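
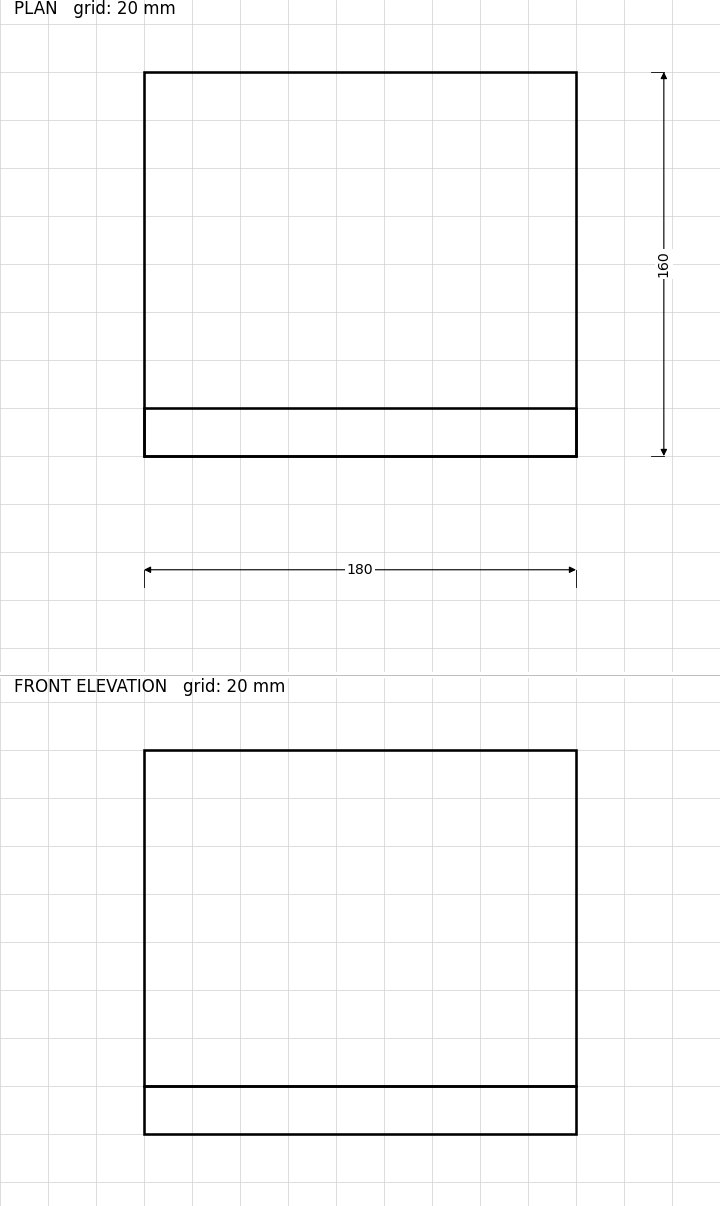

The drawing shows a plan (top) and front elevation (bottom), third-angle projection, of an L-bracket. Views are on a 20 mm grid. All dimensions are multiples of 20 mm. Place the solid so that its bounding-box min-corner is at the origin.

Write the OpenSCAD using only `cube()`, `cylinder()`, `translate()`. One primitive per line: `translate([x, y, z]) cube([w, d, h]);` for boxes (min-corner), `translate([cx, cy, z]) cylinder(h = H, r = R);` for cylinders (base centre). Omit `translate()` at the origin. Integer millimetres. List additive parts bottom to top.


cube([180, 160, 20]);
translate([0, 0, 20]) cube([180, 20, 140]);


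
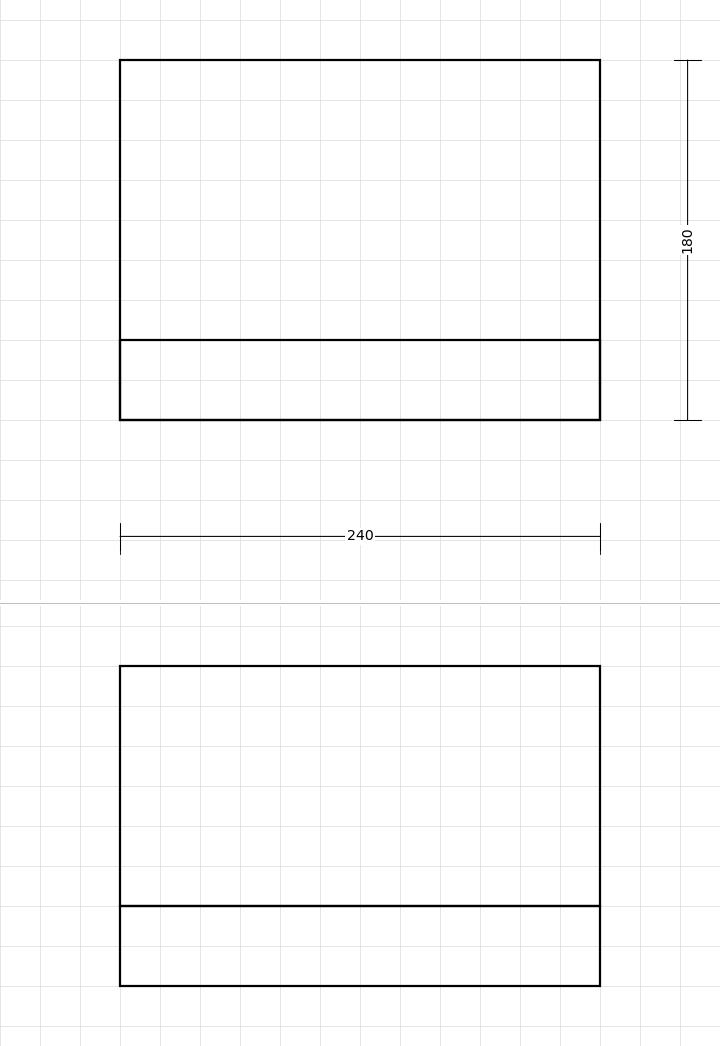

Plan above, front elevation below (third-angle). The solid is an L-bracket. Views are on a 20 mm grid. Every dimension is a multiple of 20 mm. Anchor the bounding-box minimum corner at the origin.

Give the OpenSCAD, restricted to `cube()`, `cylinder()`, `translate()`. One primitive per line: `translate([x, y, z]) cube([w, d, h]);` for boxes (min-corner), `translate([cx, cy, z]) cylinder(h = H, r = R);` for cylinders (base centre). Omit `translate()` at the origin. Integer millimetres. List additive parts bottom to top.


cube([240, 180, 40]);
translate([0, 0, 40]) cube([240, 40, 120]);


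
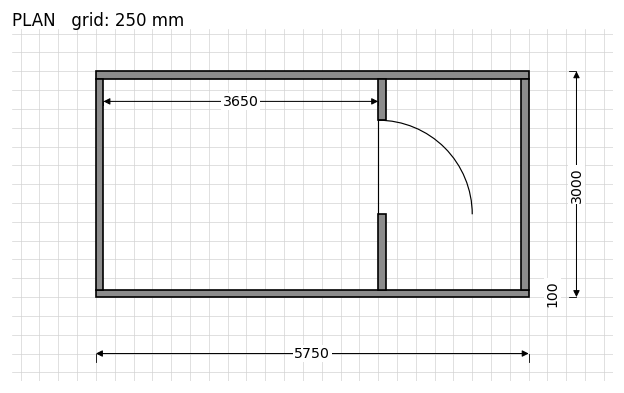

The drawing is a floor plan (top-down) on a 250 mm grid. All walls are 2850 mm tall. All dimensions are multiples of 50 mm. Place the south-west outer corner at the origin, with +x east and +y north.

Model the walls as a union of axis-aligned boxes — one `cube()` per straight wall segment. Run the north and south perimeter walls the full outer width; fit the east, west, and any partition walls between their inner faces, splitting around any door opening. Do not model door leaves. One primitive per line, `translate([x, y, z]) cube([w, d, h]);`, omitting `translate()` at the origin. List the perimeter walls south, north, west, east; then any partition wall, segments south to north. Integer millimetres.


cube([5750, 100, 2850]);
translate([0, 2900, 0]) cube([5750, 100, 2850]);
translate([0, 100, 0]) cube([100, 2800, 2850]);
translate([5650, 100, 0]) cube([100, 2800, 2850]);
translate([3750, 100, 0]) cube([100, 1000, 2850]);
translate([3750, 2350, 0]) cube([100, 550, 2850]);


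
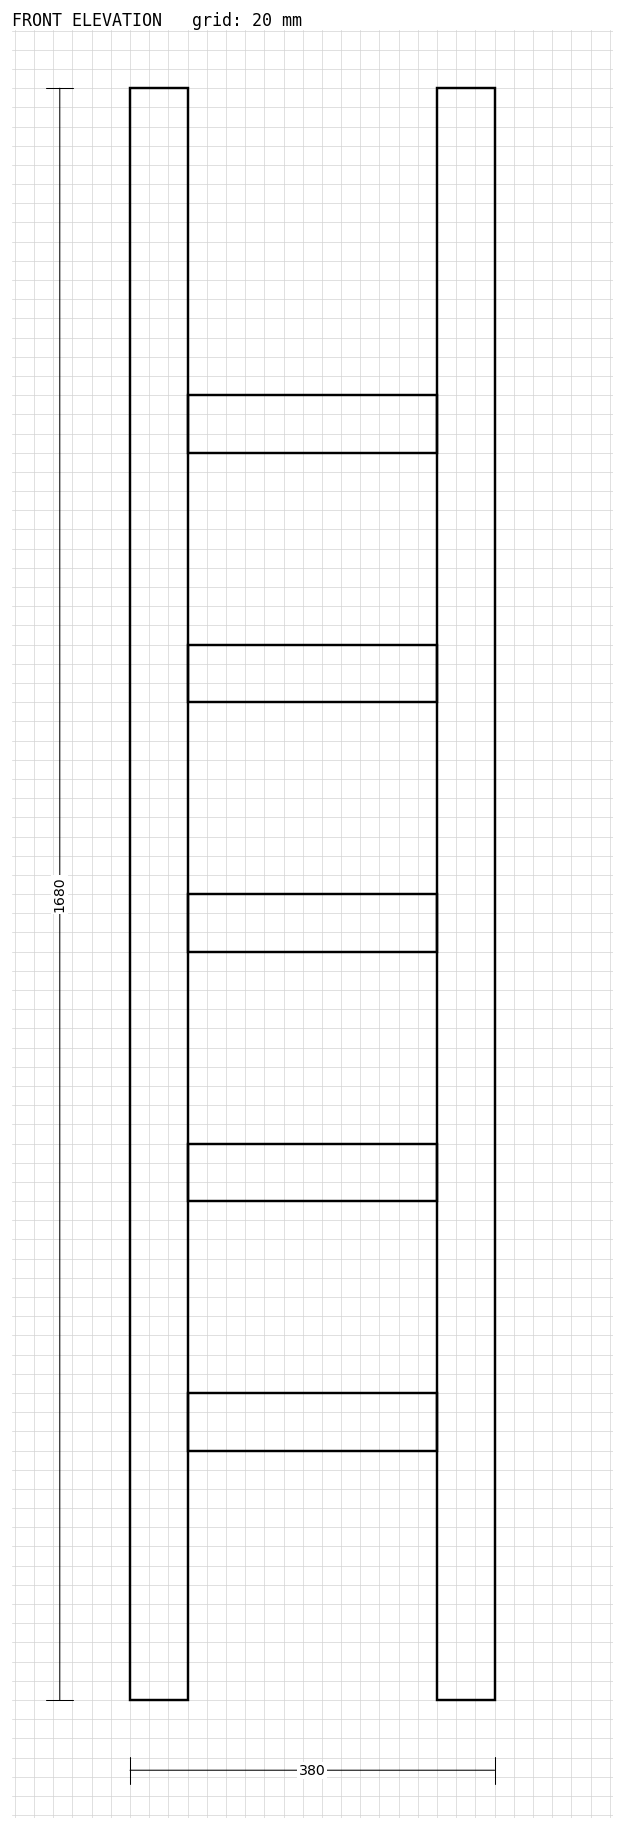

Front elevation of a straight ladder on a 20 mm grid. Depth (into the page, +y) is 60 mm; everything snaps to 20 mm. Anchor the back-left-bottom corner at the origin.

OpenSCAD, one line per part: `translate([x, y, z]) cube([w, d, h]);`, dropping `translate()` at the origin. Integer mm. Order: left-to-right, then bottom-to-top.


cube([60, 60, 1680]);
translate([60, 0, 260]) cube([260, 60, 60]);
translate([60, 0, 520]) cube([260, 60, 60]);
translate([60, 0, 780]) cube([260, 60, 60]);
translate([60, 0, 1040]) cube([260, 60, 60]);
translate([60, 0, 1300]) cube([260, 60, 60]);
translate([320, 0, 0]) cube([60, 60, 1680]);


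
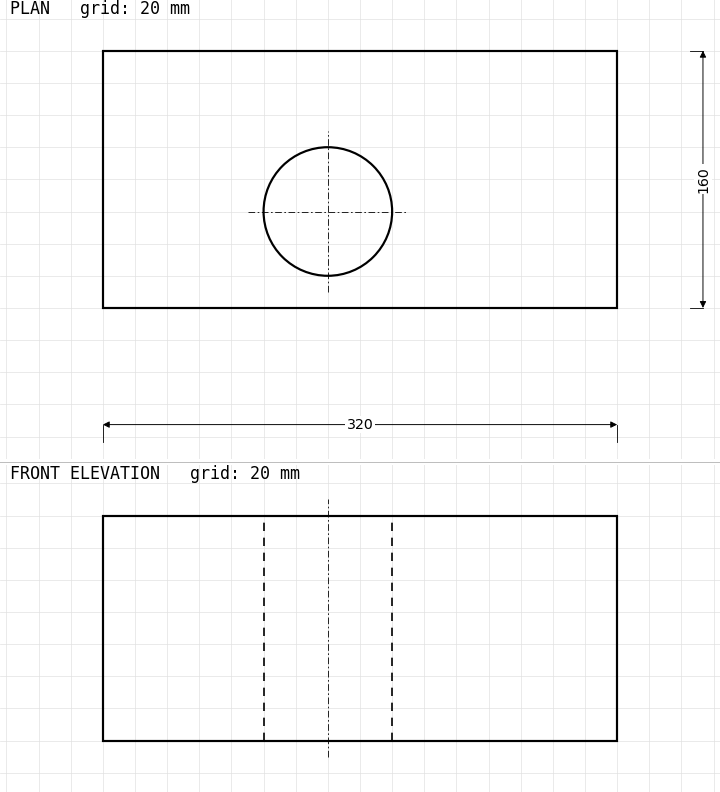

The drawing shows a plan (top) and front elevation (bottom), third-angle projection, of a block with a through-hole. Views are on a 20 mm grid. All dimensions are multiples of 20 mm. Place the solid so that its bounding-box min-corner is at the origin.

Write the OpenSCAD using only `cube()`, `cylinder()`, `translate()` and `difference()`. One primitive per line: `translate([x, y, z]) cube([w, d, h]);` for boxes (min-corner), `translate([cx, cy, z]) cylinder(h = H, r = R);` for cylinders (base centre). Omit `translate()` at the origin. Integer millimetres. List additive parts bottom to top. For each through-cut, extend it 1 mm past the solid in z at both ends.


difference() {
  cube([320, 160, 140]);
  translate([140, 60, -1]) cylinder(h = 142, r = 40);
}


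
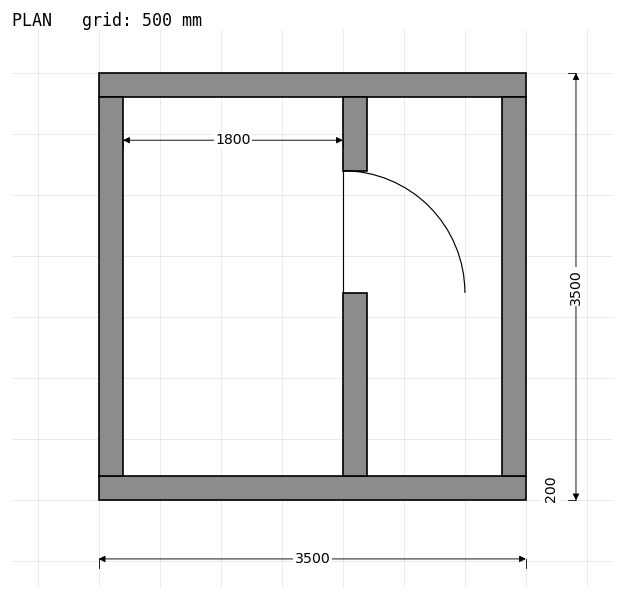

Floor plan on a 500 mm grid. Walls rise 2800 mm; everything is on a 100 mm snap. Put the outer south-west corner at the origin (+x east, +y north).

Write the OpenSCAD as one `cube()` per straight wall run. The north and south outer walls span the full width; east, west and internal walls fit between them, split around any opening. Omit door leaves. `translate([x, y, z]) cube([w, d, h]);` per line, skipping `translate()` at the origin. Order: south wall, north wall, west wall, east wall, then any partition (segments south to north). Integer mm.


cube([3500, 200, 2800]);
translate([0, 3300, 0]) cube([3500, 200, 2800]);
translate([0, 200, 0]) cube([200, 3100, 2800]);
translate([3300, 200, 0]) cube([200, 3100, 2800]);
translate([2000, 200, 0]) cube([200, 1500, 2800]);
translate([2000, 2700, 0]) cube([200, 600, 2800]);


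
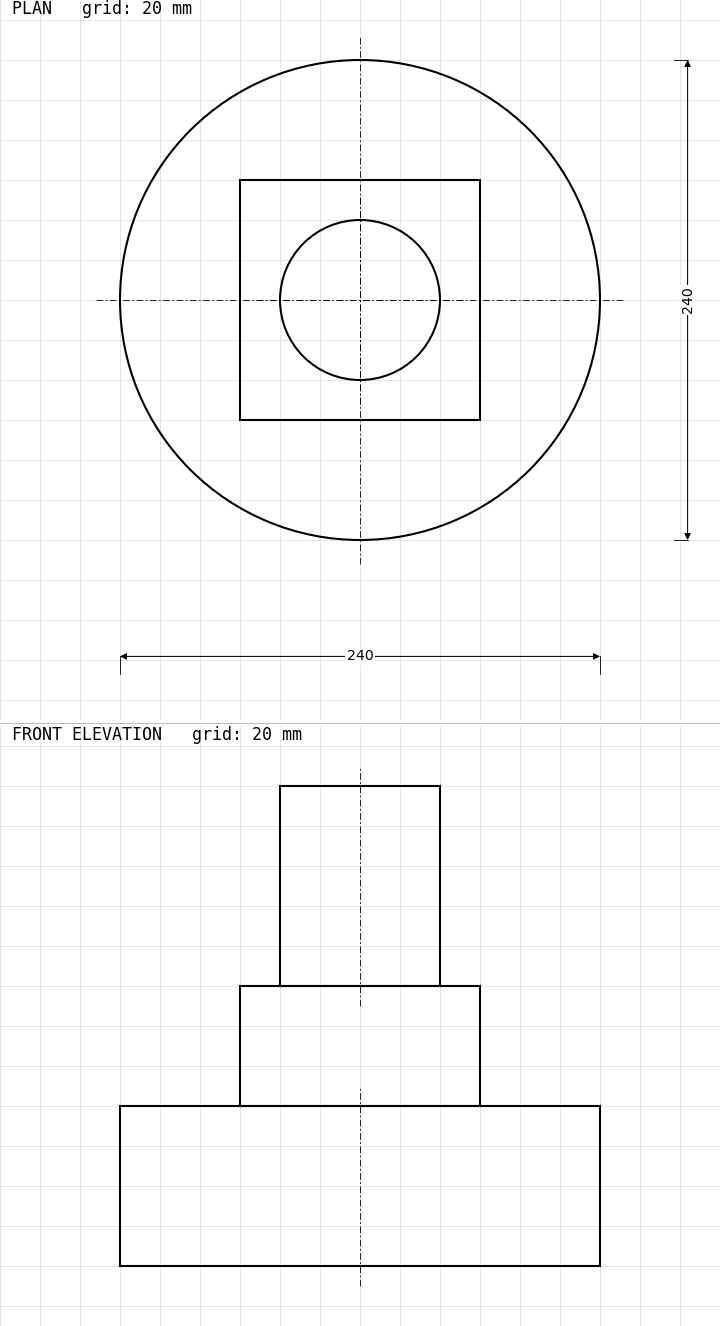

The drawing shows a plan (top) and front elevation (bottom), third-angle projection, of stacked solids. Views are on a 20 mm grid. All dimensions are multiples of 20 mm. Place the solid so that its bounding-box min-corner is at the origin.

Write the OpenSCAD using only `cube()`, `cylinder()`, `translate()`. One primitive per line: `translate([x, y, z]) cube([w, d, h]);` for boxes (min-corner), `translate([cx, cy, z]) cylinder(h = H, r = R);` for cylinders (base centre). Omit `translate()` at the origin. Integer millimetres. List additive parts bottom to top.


translate([120, 120, 0]) cylinder(h = 80, r = 120);
translate([60, 60, 80]) cube([120, 120, 60]);
translate([120, 120, 140]) cylinder(h = 100, r = 40);


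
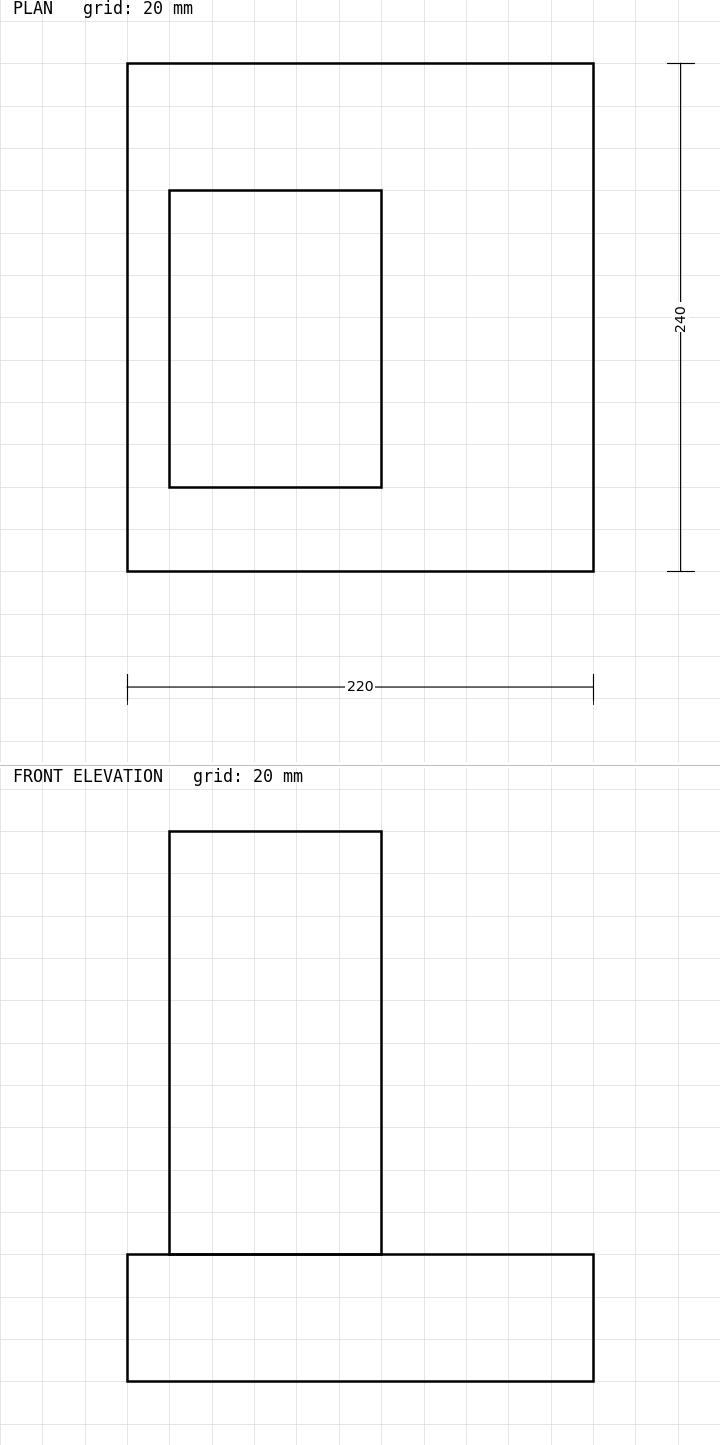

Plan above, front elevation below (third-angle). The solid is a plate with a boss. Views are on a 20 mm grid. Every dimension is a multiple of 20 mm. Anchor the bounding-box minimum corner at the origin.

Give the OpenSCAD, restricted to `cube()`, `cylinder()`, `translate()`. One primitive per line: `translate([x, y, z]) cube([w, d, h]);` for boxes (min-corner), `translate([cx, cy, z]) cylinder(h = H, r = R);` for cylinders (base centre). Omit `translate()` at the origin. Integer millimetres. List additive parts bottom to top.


cube([220, 240, 60]);
translate([20, 40, 60]) cube([100, 140, 200]);


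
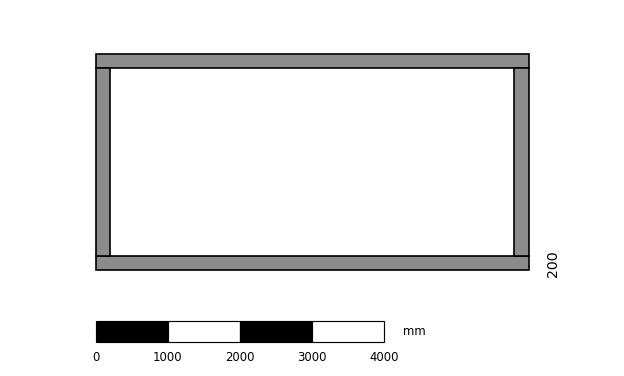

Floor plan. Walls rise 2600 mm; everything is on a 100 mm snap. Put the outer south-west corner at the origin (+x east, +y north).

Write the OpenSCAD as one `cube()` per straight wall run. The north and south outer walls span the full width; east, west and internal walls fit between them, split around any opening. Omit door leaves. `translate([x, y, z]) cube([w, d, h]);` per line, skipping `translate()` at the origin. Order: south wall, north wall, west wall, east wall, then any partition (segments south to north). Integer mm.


cube([6000, 200, 2600]);
translate([0, 2800, 0]) cube([6000, 200, 2600]);
translate([0, 200, 0]) cube([200, 2600, 2600]);
translate([5800, 200, 0]) cube([200, 2600, 2600]);


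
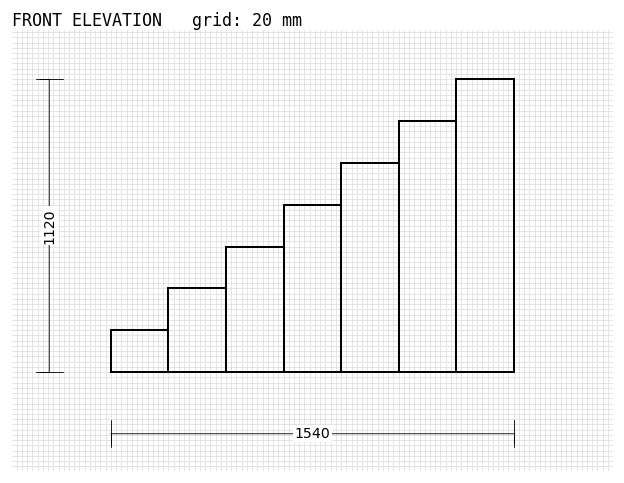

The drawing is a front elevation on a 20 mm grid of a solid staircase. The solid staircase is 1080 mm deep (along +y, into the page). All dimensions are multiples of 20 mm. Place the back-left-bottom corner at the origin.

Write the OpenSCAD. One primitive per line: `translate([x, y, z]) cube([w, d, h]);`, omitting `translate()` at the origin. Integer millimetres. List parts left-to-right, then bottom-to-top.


cube([220, 1080, 160]);
translate([220, 0, 0]) cube([220, 1080, 320]);
translate([440, 0, 0]) cube([220, 1080, 480]);
translate([660, 0, 0]) cube([220, 1080, 640]);
translate([880, 0, 0]) cube([220, 1080, 800]);
translate([1100, 0, 0]) cube([220, 1080, 960]);
translate([1320, 0, 0]) cube([220, 1080, 1120]);


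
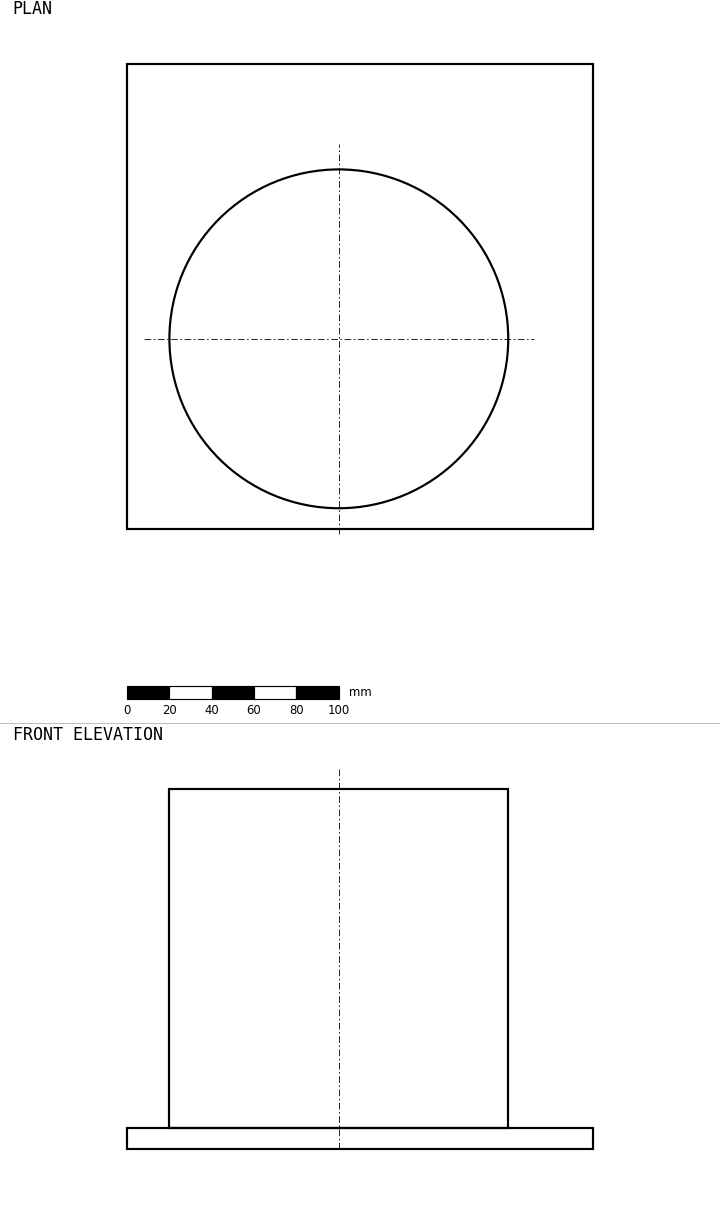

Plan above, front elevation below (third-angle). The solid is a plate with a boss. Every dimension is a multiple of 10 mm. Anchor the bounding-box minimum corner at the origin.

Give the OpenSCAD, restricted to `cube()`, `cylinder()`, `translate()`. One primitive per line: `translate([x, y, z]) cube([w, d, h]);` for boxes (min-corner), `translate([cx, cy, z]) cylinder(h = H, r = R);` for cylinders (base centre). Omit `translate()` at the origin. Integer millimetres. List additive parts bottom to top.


cube([220, 220, 10]);
translate([100, 90, 10]) cylinder(h = 160, r = 80);


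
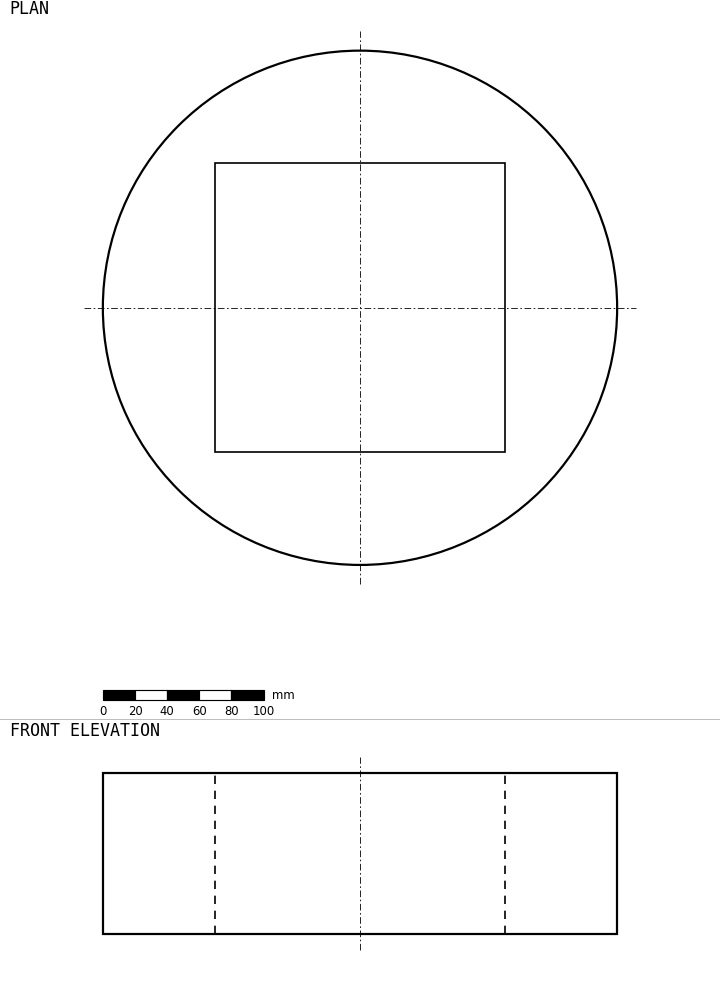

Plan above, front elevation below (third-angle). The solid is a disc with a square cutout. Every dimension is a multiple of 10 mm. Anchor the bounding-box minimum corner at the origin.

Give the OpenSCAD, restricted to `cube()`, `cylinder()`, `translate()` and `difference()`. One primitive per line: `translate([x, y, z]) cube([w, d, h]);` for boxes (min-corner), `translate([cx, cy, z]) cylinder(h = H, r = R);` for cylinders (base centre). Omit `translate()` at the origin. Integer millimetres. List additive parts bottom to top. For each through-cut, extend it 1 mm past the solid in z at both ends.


difference() {
  translate([160, 160, 0]) cylinder(h = 100, r = 160);
  translate([70, 70, -1]) cube([180, 180, 102]);
}


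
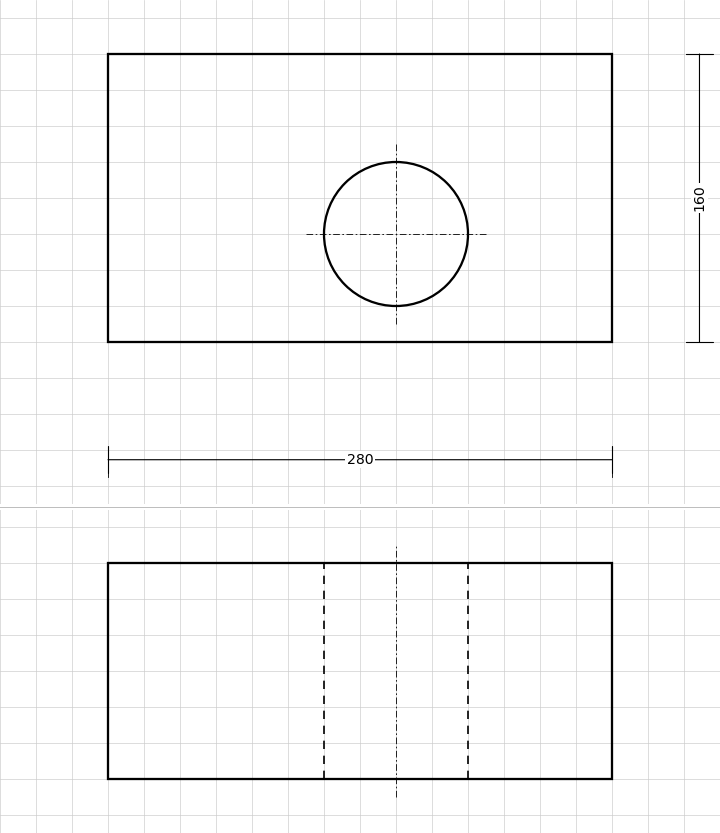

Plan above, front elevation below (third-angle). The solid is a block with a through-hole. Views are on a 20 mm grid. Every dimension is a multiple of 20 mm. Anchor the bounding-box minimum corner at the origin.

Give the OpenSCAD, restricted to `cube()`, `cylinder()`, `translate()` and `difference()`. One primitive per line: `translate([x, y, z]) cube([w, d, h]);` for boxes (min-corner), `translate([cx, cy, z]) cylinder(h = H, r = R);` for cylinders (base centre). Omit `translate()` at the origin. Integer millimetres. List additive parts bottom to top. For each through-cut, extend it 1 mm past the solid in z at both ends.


difference() {
  cube([280, 160, 120]);
  translate([160, 60, -1]) cylinder(h = 122, r = 40);
}


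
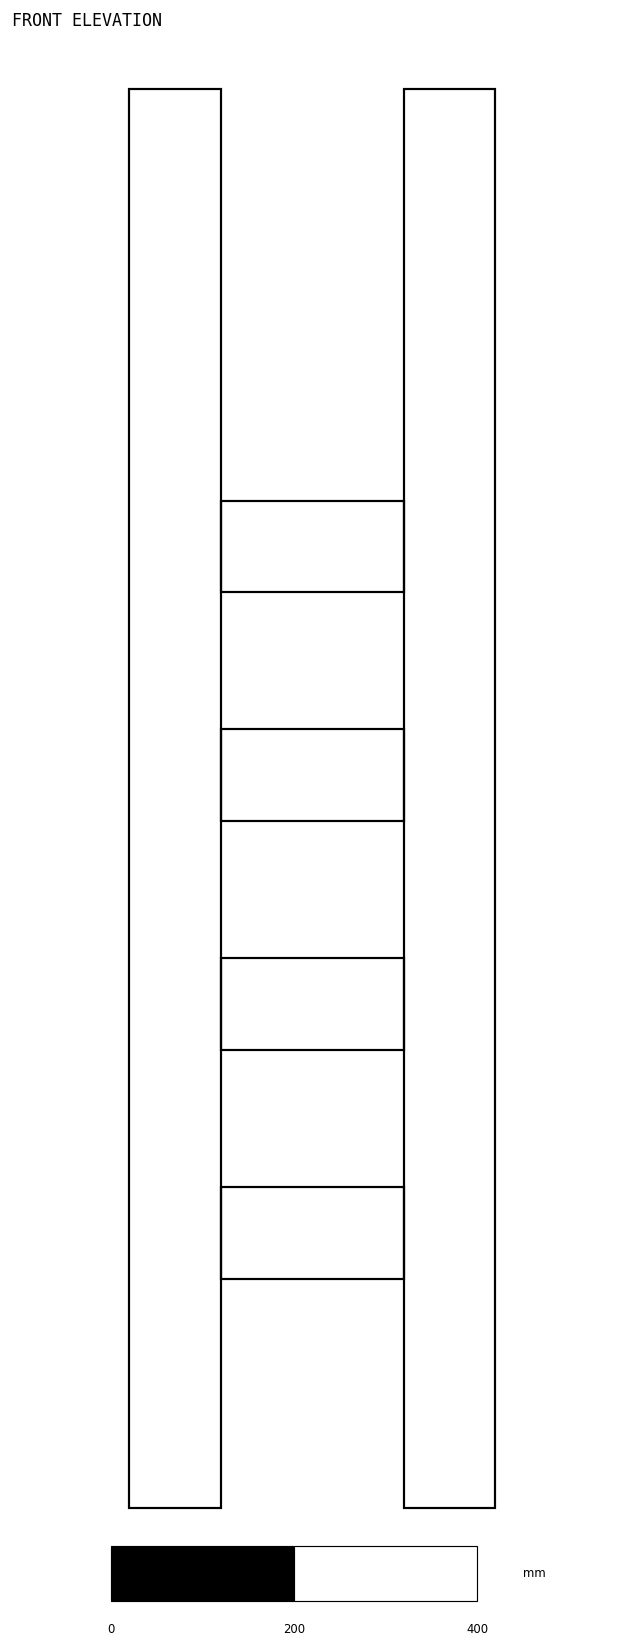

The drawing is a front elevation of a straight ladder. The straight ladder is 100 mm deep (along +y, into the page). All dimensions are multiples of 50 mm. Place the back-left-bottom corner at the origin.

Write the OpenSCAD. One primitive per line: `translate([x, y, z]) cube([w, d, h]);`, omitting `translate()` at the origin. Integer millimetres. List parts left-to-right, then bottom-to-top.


cube([100, 100, 1550]);
translate([100, 0, 250]) cube([200, 100, 100]);
translate([100, 0, 500]) cube([200, 100, 100]);
translate([100, 0, 750]) cube([200, 100, 100]);
translate([100, 0, 1000]) cube([200, 100, 100]);
translate([300, 0, 0]) cube([100, 100, 1550]);


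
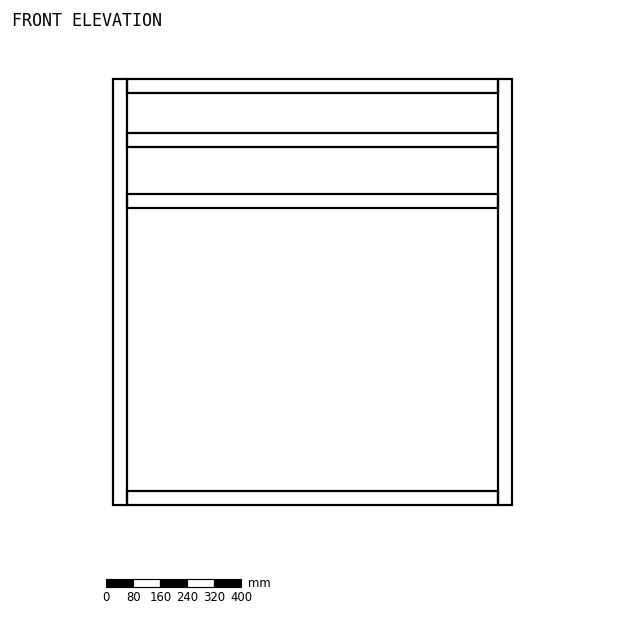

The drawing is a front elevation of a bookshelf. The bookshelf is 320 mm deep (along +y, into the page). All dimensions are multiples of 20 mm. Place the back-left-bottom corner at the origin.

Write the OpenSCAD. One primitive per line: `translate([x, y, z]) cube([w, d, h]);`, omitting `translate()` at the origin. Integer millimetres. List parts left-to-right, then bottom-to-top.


cube([40, 320, 1260]);
translate([40, 0, 0]) cube([1100, 320, 40]);
translate([40, 0, 880]) cube([1100, 320, 40]);
translate([40, 0, 1060]) cube([1100, 320, 40]);
translate([40, 0, 1220]) cube([1100, 320, 40]);
translate([1140, 0, 0]) cube([40, 320, 1260]);


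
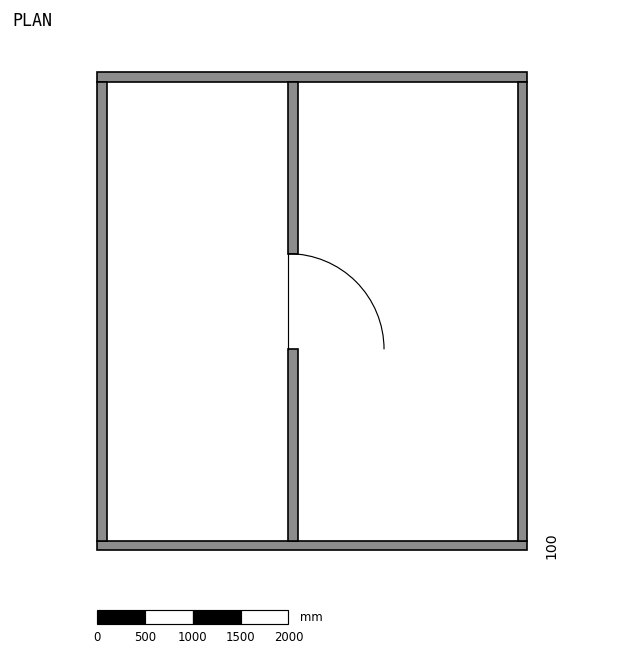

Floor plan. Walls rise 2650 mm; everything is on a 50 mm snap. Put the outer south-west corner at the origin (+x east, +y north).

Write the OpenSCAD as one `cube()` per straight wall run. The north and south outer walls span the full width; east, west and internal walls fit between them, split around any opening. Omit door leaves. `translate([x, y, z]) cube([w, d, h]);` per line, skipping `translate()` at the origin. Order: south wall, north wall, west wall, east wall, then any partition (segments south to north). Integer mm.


cube([4500, 100, 2650]);
translate([0, 4900, 0]) cube([4500, 100, 2650]);
translate([0, 100, 0]) cube([100, 4800, 2650]);
translate([4400, 100, 0]) cube([100, 4800, 2650]);
translate([2000, 100, 0]) cube([100, 2000, 2650]);
translate([2000, 3100, 0]) cube([100, 1800, 2650]);


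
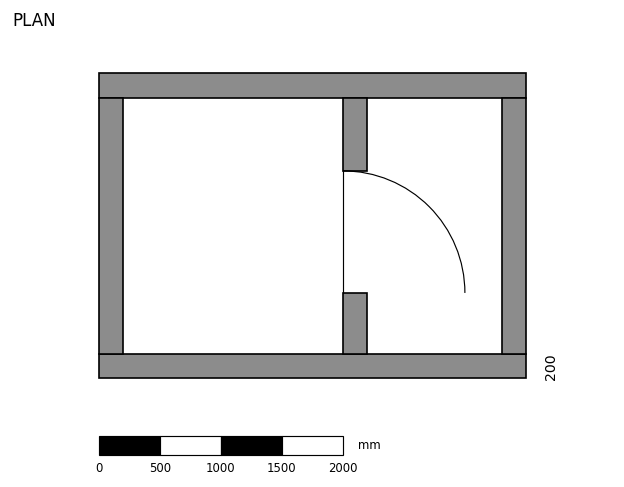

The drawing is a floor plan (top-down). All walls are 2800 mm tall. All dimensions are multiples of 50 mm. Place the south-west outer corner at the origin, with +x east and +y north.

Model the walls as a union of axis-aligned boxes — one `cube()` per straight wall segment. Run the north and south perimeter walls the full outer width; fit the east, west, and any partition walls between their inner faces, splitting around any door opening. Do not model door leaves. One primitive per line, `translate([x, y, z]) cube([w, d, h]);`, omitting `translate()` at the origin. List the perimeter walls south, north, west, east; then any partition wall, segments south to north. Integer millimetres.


cube([3500, 200, 2800]);
translate([0, 2300, 0]) cube([3500, 200, 2800]);
translate([0, 200, 0]) cube([200, 2100, 2800]);
translate([3300, 200, 0]) cube([200, 2100, 2800]);
translate([2000, 200, 0]) cube([200, 500, 2800]);
translate([2000, 1700, 0]) cube([200, 600, 2800]);


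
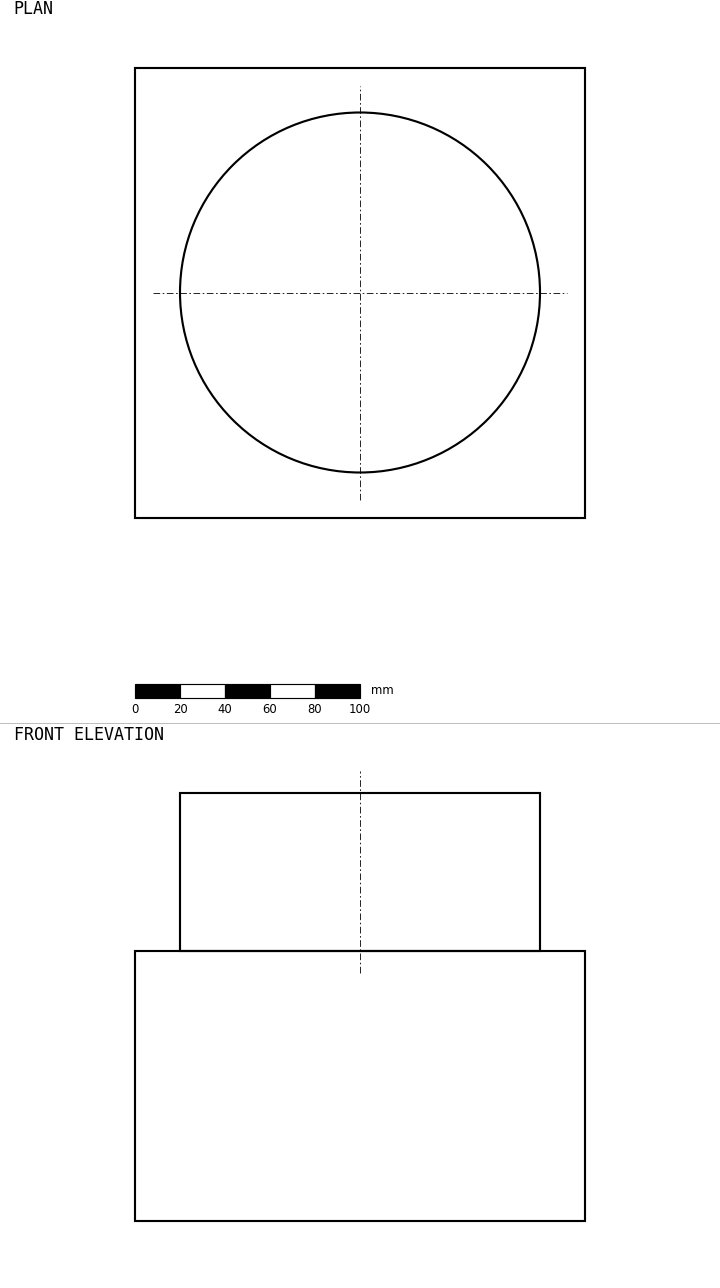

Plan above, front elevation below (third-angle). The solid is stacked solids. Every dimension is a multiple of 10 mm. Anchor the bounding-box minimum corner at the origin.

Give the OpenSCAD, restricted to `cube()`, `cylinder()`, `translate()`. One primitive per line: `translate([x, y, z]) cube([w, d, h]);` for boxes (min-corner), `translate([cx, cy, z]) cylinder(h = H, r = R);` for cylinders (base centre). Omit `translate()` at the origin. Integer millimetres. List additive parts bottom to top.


cube([200, 200, 120]);
translate([100, 100, 120]) cylinder(h = 70, r = 80);


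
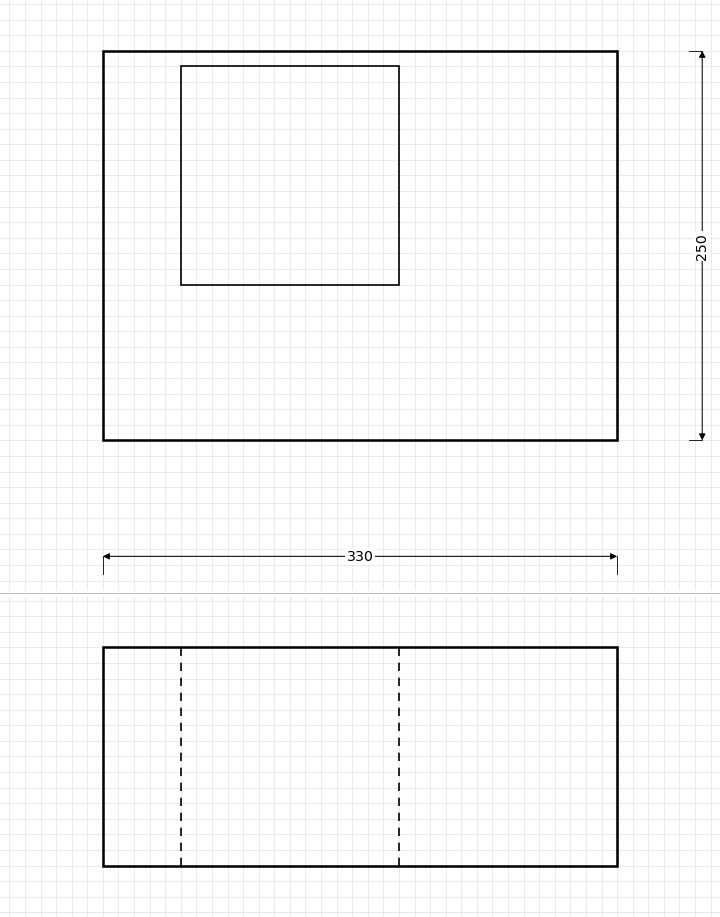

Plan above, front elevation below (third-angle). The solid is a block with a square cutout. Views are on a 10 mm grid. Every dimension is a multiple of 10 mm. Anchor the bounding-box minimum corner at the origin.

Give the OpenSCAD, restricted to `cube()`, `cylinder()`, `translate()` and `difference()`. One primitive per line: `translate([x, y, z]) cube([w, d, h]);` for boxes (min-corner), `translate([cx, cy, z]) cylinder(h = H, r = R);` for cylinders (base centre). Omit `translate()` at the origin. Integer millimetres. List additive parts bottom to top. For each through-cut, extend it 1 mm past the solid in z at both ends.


difference() {
  cube([330, 250, 140]);
  translate([50, 100, -1]) cube([140, 140, 142]);
}


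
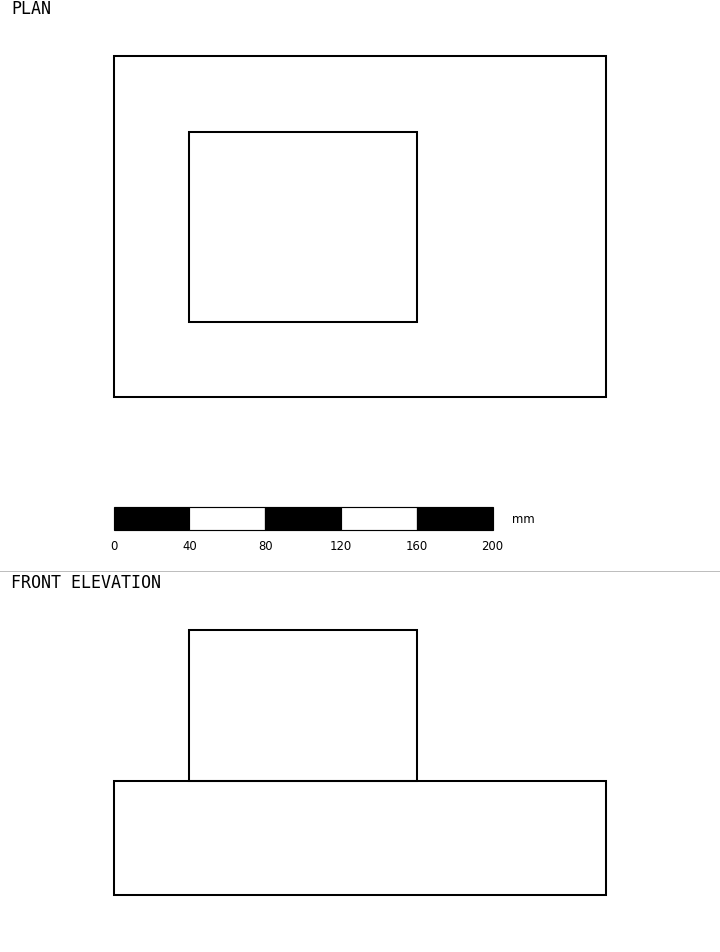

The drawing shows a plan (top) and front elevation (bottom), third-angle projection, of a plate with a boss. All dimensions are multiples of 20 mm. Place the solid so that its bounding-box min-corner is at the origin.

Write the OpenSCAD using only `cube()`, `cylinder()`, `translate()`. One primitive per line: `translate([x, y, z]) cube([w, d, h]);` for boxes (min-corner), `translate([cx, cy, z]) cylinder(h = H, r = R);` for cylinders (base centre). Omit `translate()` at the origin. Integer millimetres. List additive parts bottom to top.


cube([260, 180, 60]);
translate([40, 40, 60]) cube([120, 100, 80]);


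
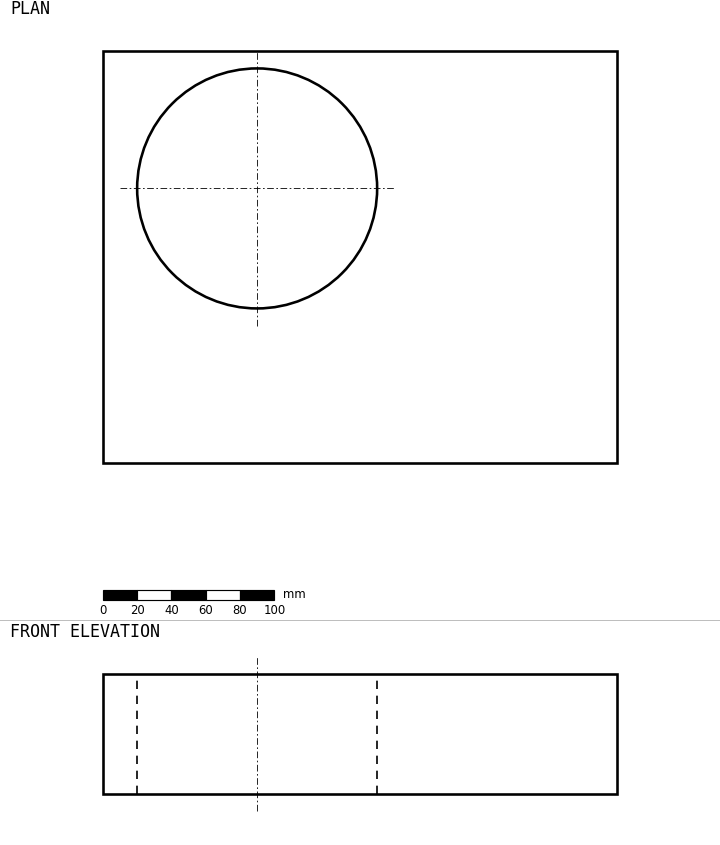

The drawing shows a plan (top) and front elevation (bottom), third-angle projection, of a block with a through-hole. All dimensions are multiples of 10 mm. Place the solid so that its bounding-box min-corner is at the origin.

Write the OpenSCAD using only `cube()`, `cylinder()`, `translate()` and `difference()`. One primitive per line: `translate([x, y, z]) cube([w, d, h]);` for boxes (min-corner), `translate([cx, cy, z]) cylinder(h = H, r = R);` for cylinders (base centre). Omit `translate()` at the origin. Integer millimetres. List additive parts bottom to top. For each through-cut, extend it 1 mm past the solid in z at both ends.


difference() {
  cube([300, 240, 70]);
  translate([90, 160, -1]) cylinder(h = 72, r = 70);
}


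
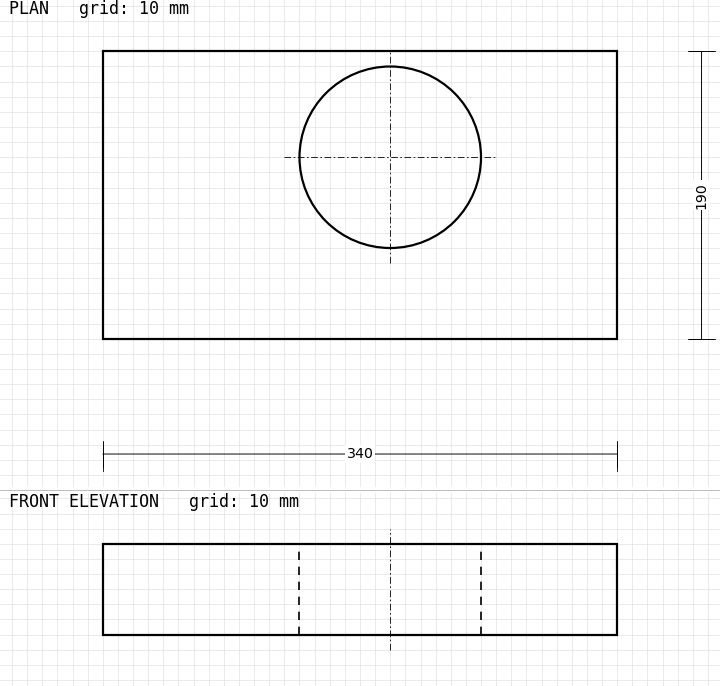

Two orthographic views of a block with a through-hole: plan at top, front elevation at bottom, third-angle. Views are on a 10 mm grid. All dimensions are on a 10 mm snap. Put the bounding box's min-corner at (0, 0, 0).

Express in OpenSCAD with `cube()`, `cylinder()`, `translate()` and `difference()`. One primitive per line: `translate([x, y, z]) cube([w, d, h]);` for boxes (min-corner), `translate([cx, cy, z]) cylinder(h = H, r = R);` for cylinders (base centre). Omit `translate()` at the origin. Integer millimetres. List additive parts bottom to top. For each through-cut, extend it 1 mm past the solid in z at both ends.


difference() {
  cube([340, 190, 60]);
  translate([190, 120, -1]) cylinder(h = 62, r = 60);
}


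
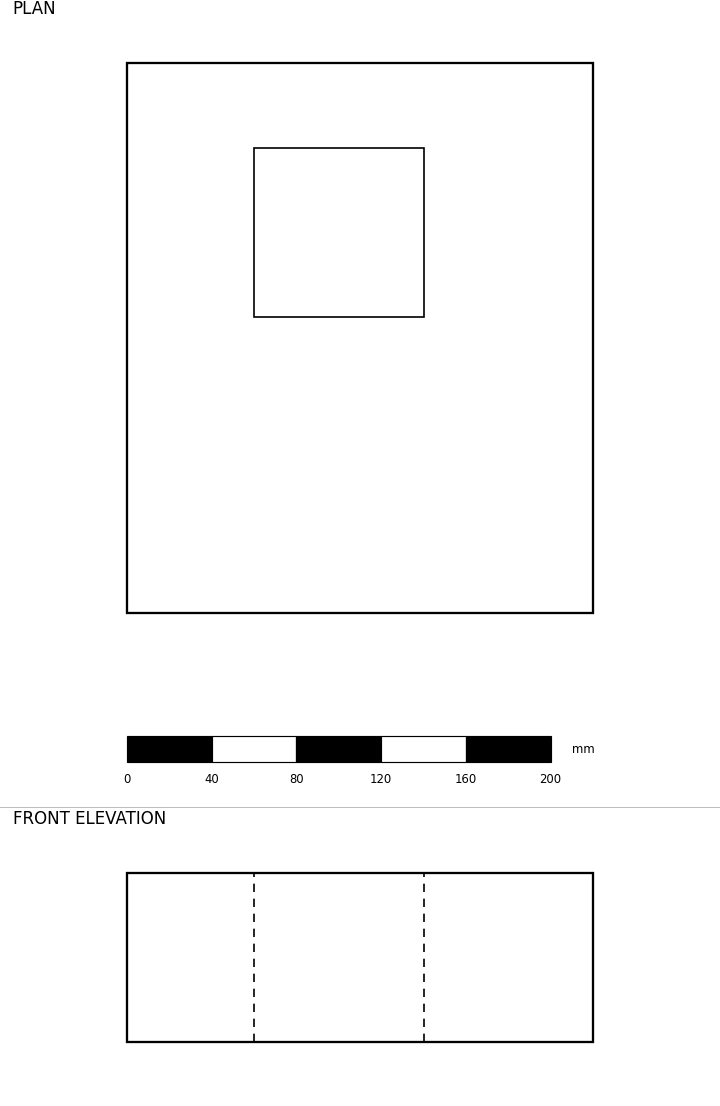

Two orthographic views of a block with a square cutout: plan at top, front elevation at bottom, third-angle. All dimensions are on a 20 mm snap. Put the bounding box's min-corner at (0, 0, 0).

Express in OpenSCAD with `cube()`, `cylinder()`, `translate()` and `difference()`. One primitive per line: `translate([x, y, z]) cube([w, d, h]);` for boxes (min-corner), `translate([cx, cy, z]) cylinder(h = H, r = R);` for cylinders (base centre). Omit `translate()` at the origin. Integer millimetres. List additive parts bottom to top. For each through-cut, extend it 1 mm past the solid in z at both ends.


difference() {
  cube([220, 260, 80]);
  translate([60, 140, -1]) cube([80, 80, 82]);
}


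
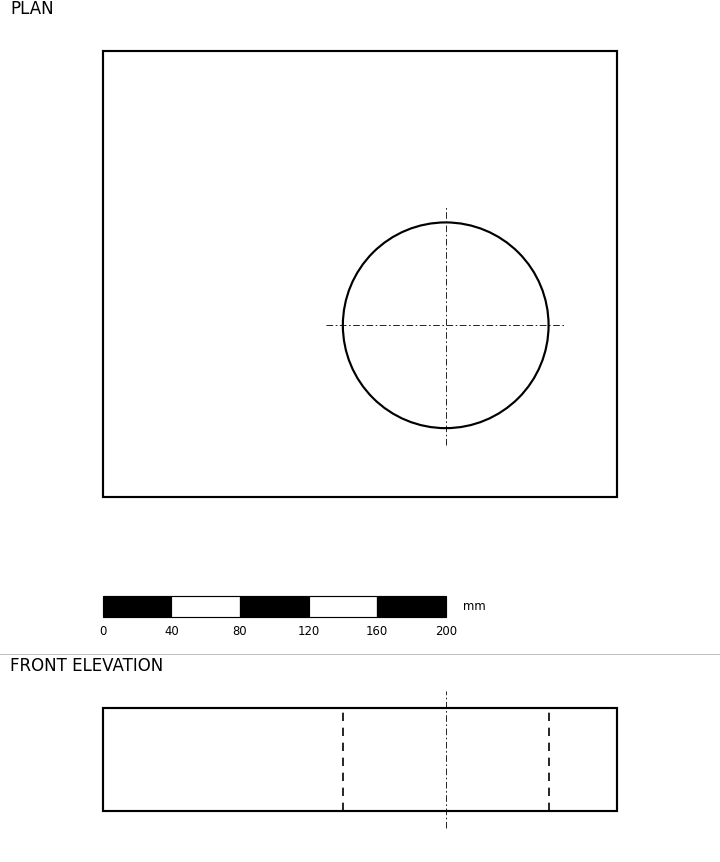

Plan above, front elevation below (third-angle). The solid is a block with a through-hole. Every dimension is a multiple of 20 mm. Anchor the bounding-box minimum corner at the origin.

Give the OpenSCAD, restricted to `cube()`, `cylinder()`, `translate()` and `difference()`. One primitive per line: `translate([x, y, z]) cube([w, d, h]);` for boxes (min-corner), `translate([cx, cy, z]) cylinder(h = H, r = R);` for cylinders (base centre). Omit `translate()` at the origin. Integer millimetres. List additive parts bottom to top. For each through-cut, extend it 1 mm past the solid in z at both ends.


difference() {
  cube([300, 260, 60]);
  translate([200, 100, -1]) cylinder(h = 62, r = 60);
}


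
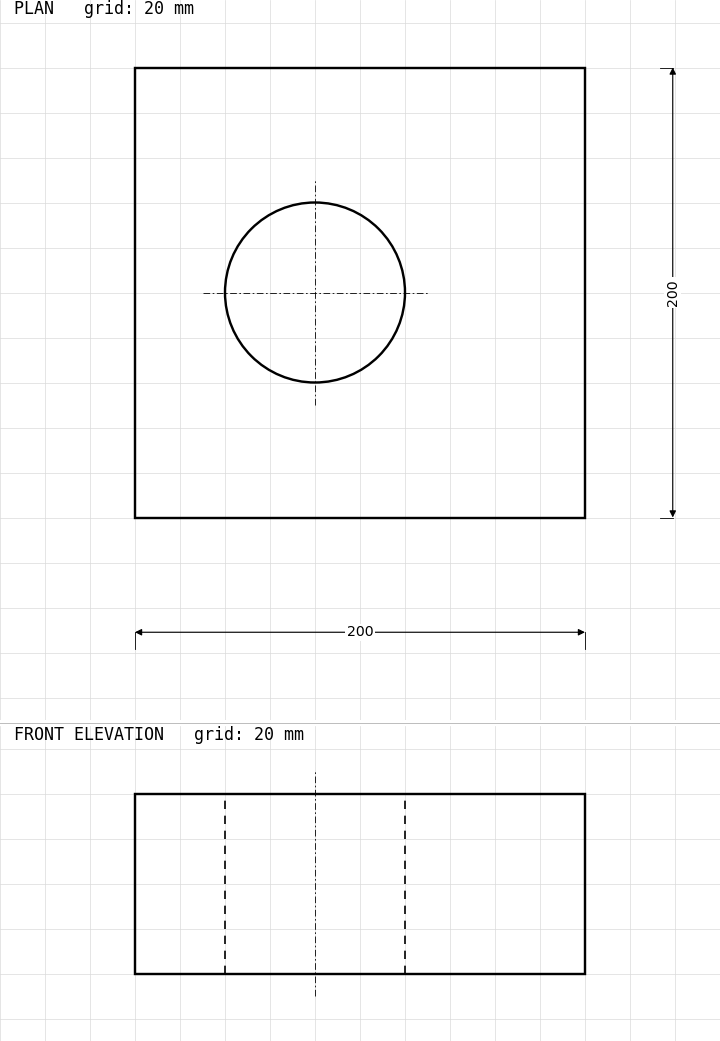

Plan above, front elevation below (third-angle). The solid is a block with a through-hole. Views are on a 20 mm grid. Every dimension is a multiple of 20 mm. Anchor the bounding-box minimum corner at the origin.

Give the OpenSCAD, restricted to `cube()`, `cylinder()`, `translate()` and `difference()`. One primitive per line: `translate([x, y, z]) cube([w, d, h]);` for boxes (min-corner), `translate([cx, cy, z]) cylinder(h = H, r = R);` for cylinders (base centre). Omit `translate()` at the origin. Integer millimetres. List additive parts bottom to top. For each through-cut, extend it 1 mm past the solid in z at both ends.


difference() {
  cube([200, 200, 80]);
  translate([80, 100, -1]) cylinder(h = 82, r = 40);
}


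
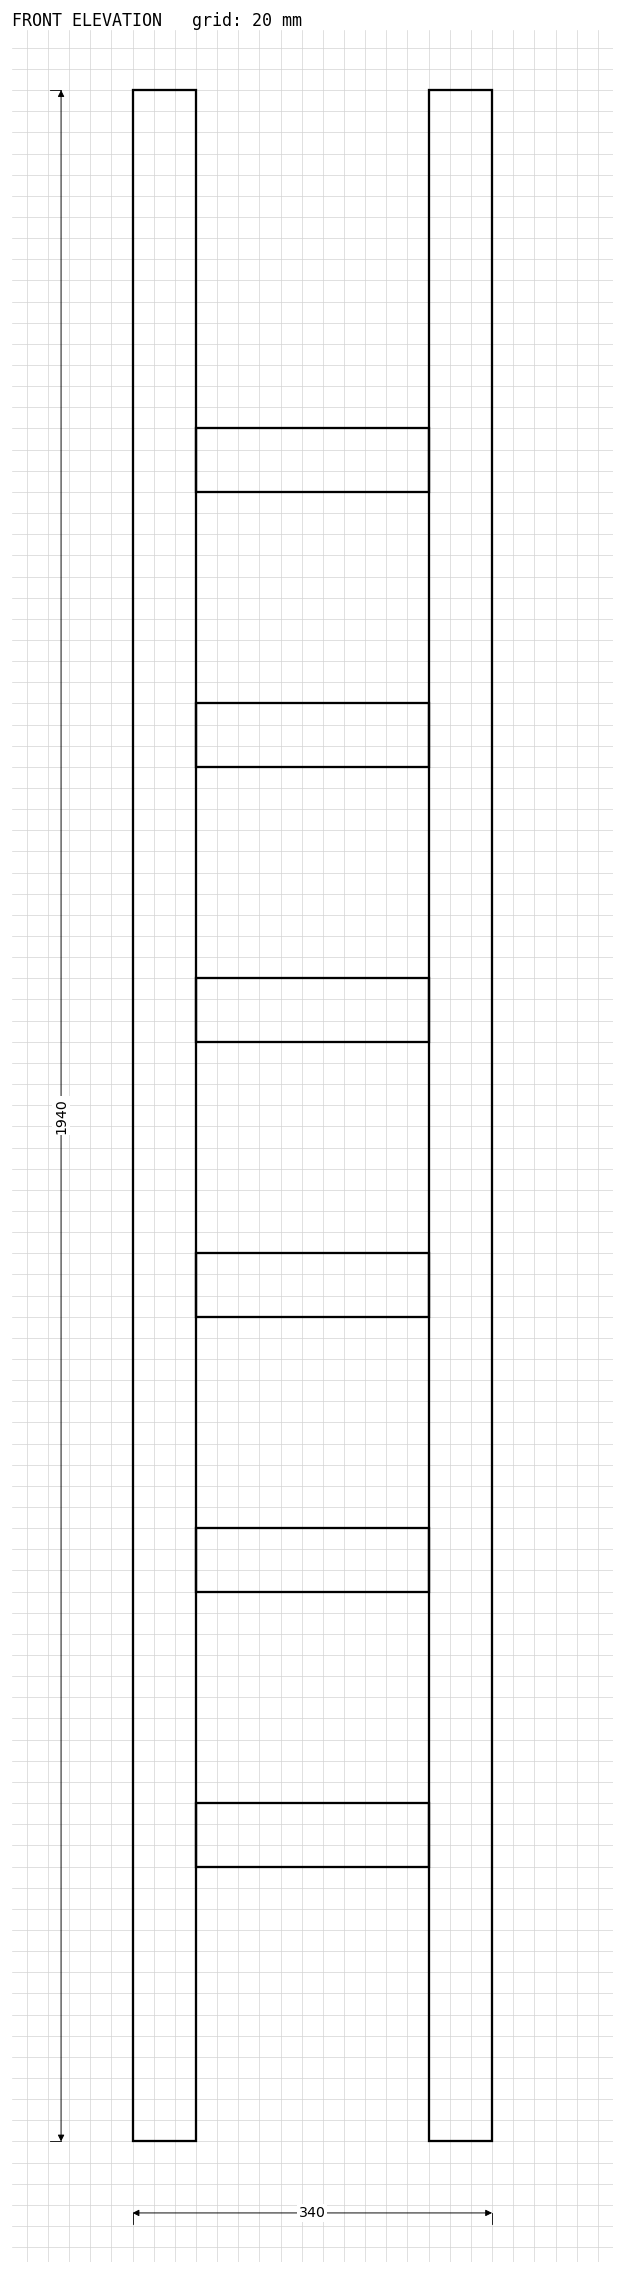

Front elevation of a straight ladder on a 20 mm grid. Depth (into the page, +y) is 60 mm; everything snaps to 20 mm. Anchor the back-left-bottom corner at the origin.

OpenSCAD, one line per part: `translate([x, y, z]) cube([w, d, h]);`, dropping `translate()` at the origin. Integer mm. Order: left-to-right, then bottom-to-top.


cube([60, 60, 1940]);
translate([60, 0, 260]) cube([220, 60, 60]);
translate([60, 0, 520]) cube([220, 60, 60]);
translate([60, 0, 780]) cube([220, 60, 60]);
translate([60, 0, 1040]) cube([220, 60, 60]);
translate([60, 0, 1300]) cube([220, 60, 60]);
translate([60, 0, 1560]) cube([220, 60, 60]);
translate([280, 0, 0]) cube([60, 60, 1940]);


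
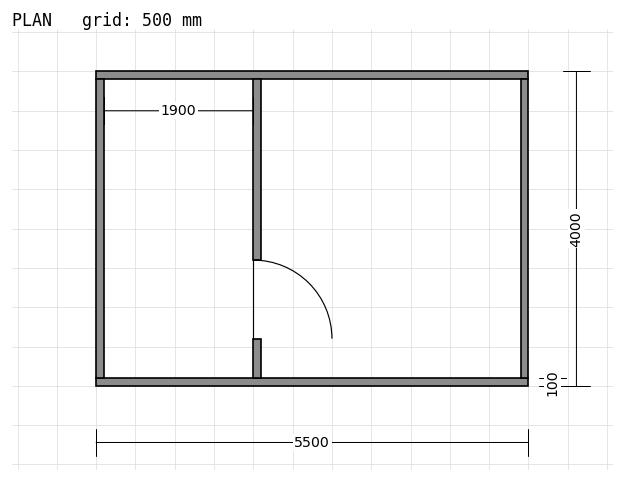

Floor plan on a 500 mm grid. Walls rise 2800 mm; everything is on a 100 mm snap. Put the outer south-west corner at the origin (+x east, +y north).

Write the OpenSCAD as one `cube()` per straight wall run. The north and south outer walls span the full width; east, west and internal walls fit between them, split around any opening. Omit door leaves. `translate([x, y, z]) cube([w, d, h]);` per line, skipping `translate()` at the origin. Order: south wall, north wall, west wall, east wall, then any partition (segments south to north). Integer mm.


cube([5500, 100, 2800]);
translate([0, 3900, 0]) cube([5500, 100, 2800]);
translate([0, 100, 0]) cube([100, 3800, 2800]);
translate([5400, 100, 0]) cube([100, 3800, 2800]);
translate([2000, 100, 0]) cube([100, 500, 2800]);
translate([2000, 1600, 0]) cube([100, 2300, 2800]);


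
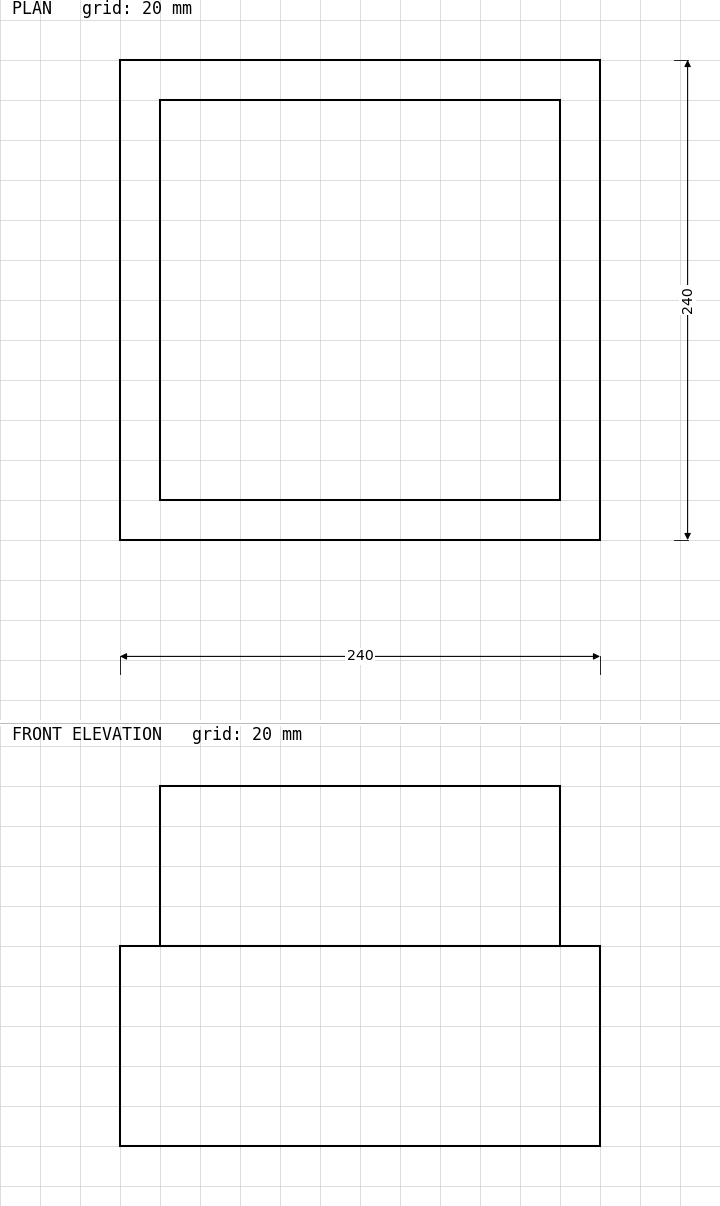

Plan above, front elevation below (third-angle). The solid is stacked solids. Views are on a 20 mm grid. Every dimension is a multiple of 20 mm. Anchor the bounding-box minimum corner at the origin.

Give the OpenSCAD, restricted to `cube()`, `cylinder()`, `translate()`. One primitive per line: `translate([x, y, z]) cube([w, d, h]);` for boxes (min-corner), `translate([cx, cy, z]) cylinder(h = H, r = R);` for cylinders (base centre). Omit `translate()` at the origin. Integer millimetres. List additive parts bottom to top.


cube([240, 240, 100]);
translate([20, 20, 100]) cube([200, 200, 80]);


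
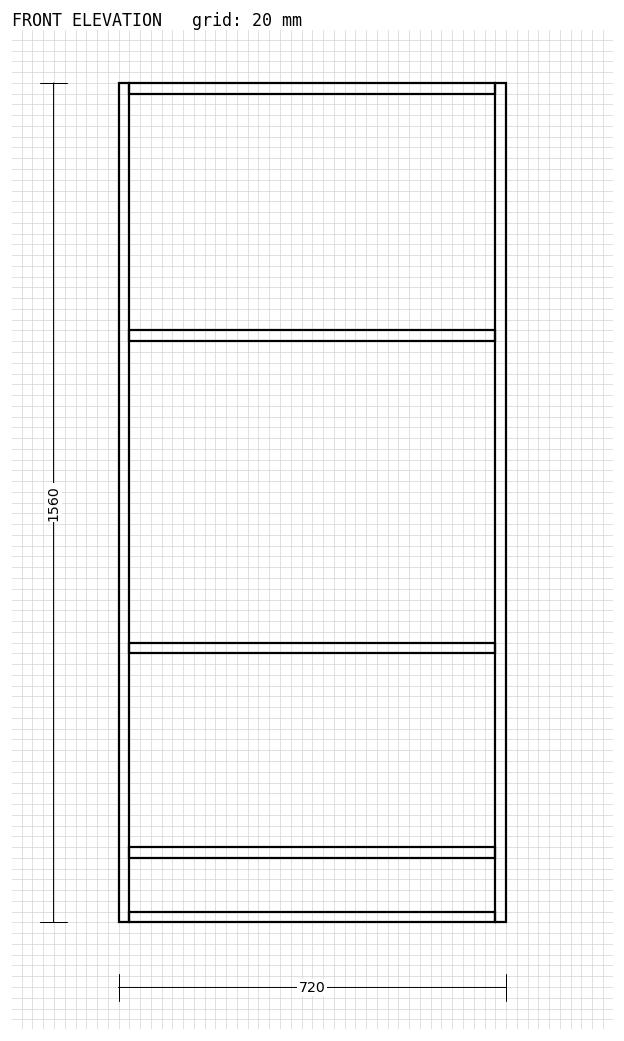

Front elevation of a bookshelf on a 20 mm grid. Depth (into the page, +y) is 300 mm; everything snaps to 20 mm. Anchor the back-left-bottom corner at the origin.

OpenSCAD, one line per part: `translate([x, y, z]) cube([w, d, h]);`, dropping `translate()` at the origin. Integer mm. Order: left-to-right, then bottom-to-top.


cube([20, 300, 1560]);
translate([20, 0, 0]) cube([680, 300, 20]);
translate([20, 0, 120]) cube([680, 300, 20]);
translate([20, 0, 500]) cube([680, 300, 20]);
translate([20, 0, 1080]) cube([680, 300, 20]);
translate([20, 0, 1540]) cube([680, 300, 20]);
translate([700, 0, 0]) cube([20, 300, 1560]);


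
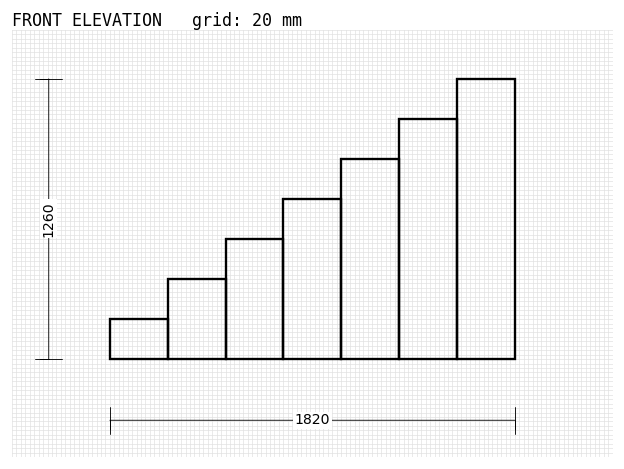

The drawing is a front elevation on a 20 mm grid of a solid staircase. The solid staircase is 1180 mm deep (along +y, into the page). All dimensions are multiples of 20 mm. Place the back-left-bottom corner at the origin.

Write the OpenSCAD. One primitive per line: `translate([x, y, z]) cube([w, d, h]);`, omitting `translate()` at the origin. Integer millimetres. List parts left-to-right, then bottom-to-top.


cube([260, 1180, 180]);
translate([260, 0, 0]) cube([260, 1180, 360]);
translate([520, 0, 0]) cube([260, 1180, 540]);
translate([780, 0, 0]) cube([260, 1180, 720]);
translate([1040, 0, 0]) cube([260, 1180, 900]);
translate([1300, 0, 0]) cube([260, 1180, 1080]);
translate([1560, 0, 0]) cube([260, 1180, 1260]);


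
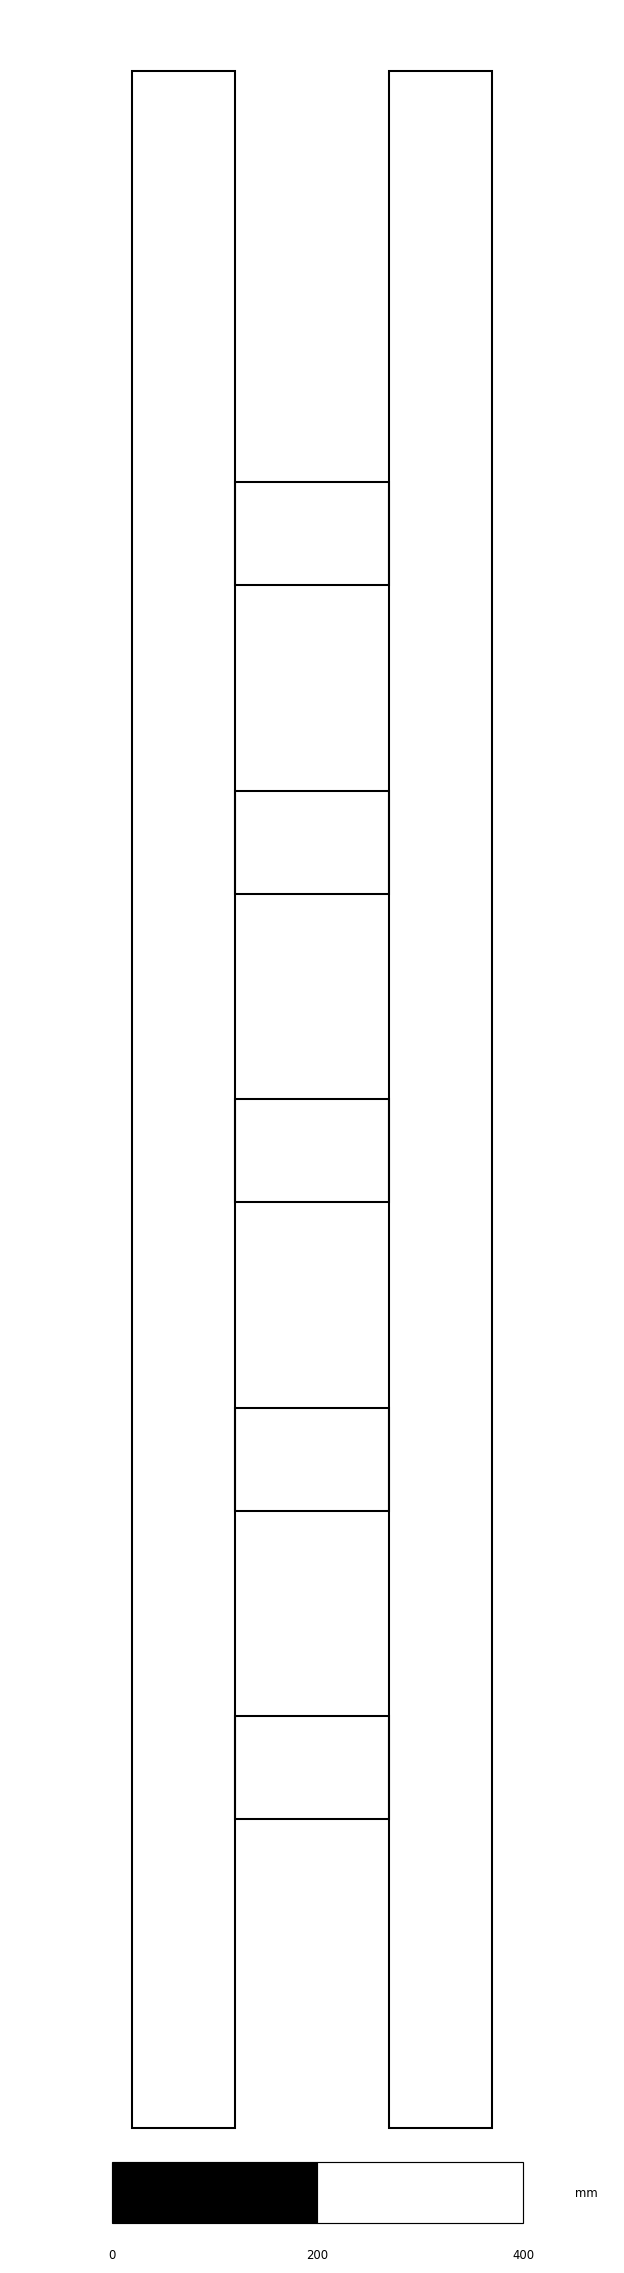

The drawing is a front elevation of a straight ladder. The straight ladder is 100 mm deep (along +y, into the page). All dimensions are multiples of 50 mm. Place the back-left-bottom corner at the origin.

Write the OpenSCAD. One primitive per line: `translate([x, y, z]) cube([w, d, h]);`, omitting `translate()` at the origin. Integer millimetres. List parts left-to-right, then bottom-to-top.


cube([100, 100, 2000]);
translate([100, 0, 300]) cube([150, 100, 100]);
translate([100, 0, 600]) cube([150, 100, 100]);
translate([100, 0, 900]) cube([150, 100, 100]);
translate([100, 0, 1200]) cube([150, 100, 100]);
translate([100, 0, 1500]) cube([150, 100, 100]);
translate([250, 0, 0]) cube([100, 100, 2000]);


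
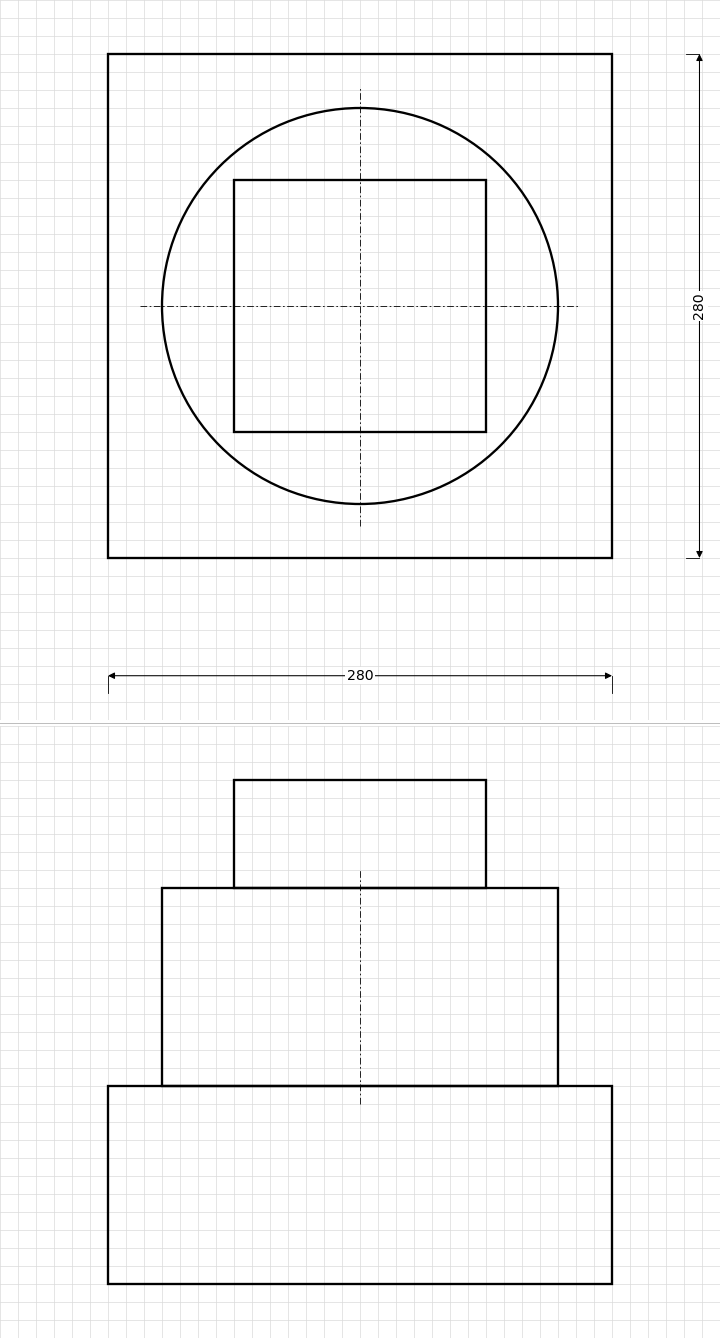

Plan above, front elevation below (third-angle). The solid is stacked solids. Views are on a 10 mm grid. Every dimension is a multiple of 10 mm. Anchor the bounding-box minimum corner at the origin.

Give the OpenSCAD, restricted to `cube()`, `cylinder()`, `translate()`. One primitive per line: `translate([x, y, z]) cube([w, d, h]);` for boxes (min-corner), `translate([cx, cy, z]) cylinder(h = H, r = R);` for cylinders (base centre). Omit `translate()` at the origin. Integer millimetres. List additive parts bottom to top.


cube([280, 280, 110]);
translate([140, 140, 110]) cylinder(h = 110, r = 110);
translate([70, 70, 220]) cube([140, 140, 60]);


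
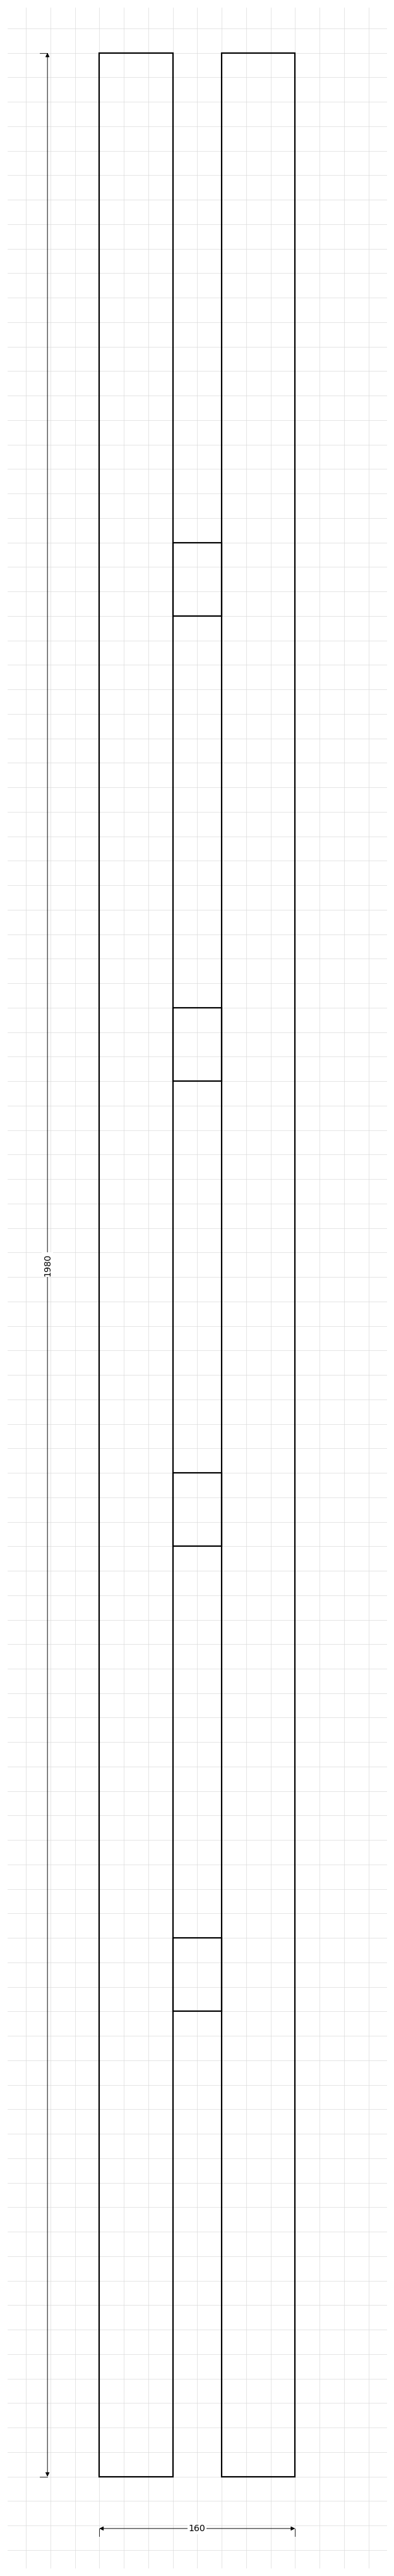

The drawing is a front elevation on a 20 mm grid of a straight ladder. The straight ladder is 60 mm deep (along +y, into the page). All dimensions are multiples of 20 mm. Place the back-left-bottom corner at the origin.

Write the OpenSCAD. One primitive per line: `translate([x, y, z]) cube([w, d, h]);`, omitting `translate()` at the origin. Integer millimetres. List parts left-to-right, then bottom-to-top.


cube([60, 60, 1980]);
translate([60, 0, 380]) cube([40, 60, 60]);
translate([60, 0, 760]) cube([40, 60, 60]);
translate([60, 0, 1140]) cube([40, 60, 60]);
translate([60, 0, 1520]) cube([40, 60, 60]);
translate([100, 0, 0]) cube([60, 60, 1980]);
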